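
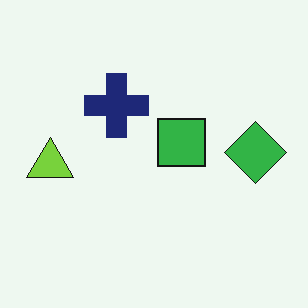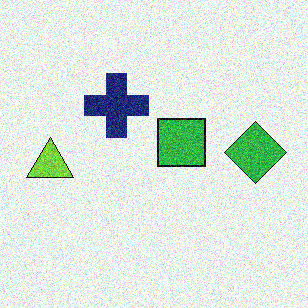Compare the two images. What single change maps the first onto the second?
The transformation is: degraded with moderate additive noise.

Random speckle covers the whole image, including the flat background.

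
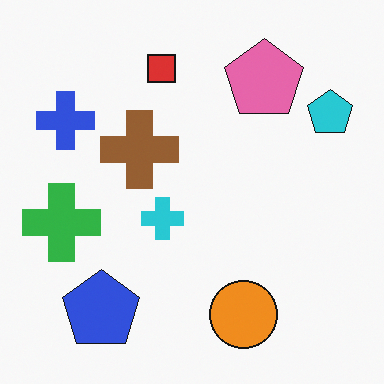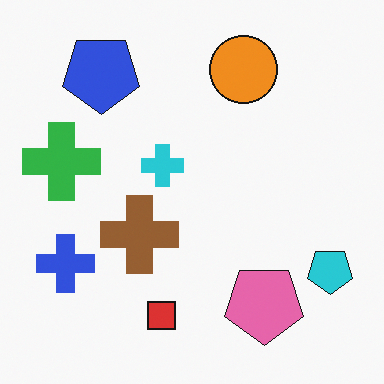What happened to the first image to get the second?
Flipped vertically (top ↔ bottom).

The red square is in the top of the first image and the bottom of the second — shapes on opposite sides of the horizontal midline have swapped in a mirror flip.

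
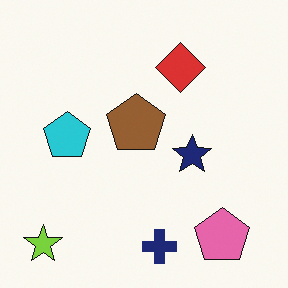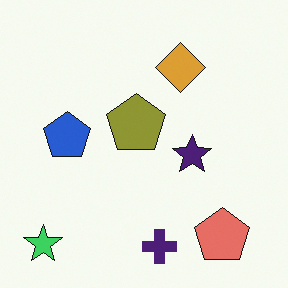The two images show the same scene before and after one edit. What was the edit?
The transformation is: hue-shifted by a small amount.

Every shape's color has rotated by the same amount around the hue wheel — a uniform hue shift.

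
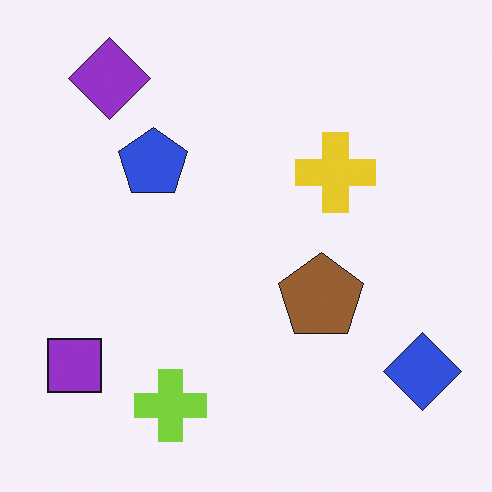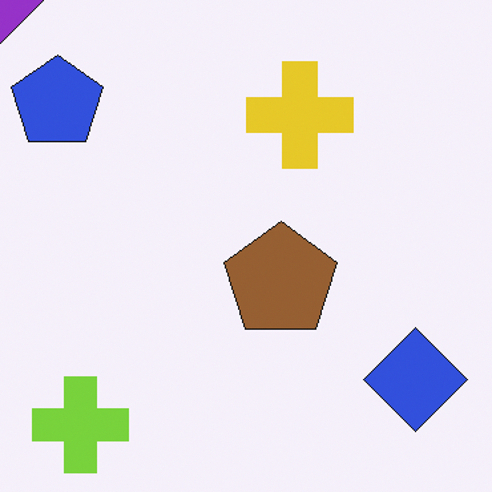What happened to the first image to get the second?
The second image is the first cropped slightly and scaled back up.

The visible shapes are larger and the field of view is narrower; shapes near the original edges may be partly or wholly outside the frame — a crop-and-rescale.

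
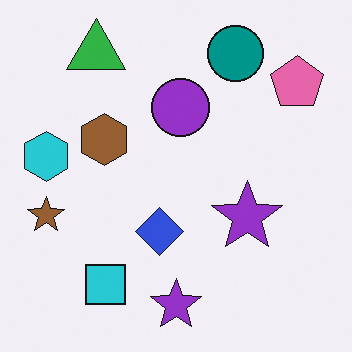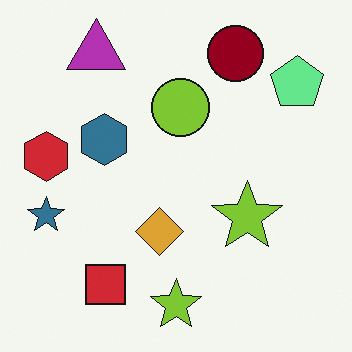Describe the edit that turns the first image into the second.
This is the original image hue-shifted by a large amount.

Every shape's color has rotated by the same amount around the hue wheel — a uniform hue shift.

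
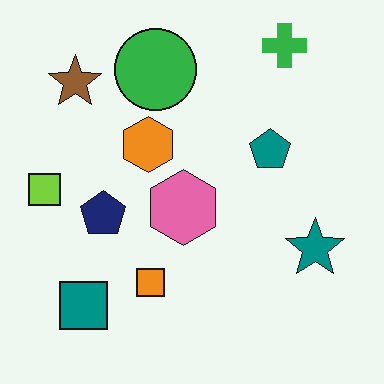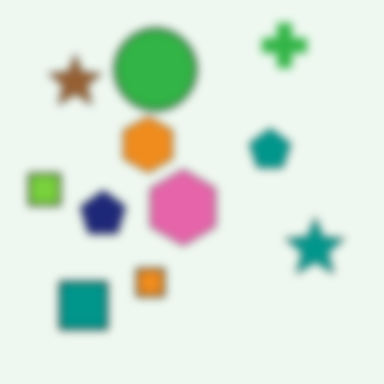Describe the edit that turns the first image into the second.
The image was moderately blurred.

Shape edges and outlines are uniformly softened across the whole image.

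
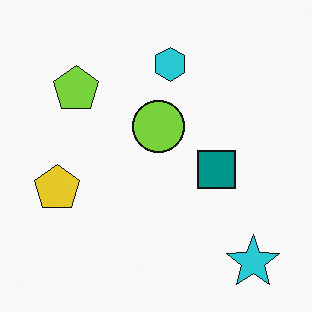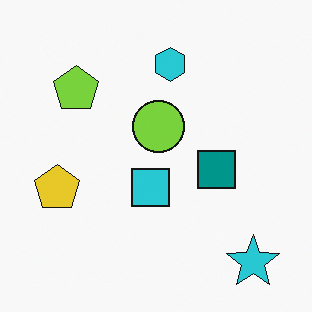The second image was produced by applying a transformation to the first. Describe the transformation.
It was overlaid with an additional cyan square.

A cyan square appears in the second image that is absent from the first.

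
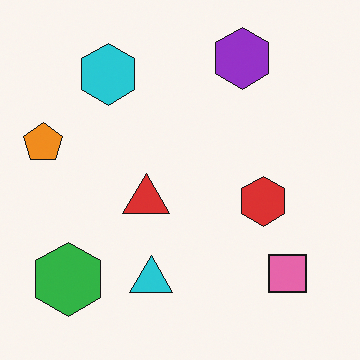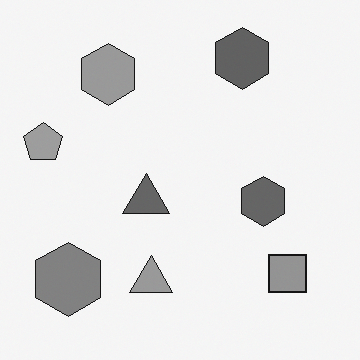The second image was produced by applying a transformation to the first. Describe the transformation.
The second image is the first converted to grayscale.

All color is removed — every shape is now a shade of grey.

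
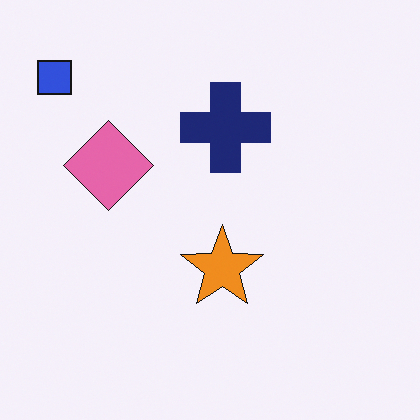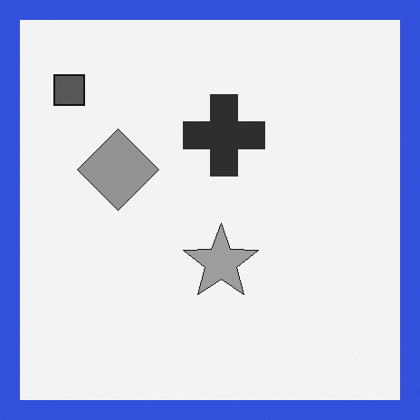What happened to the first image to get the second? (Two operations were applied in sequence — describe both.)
The image was converted to grayscale, then framed with a blue border.

All color is removed — every shape is now a shade of grey. A solid blue frame runs around the edge of the second image, with the content slightly shrunk inside it.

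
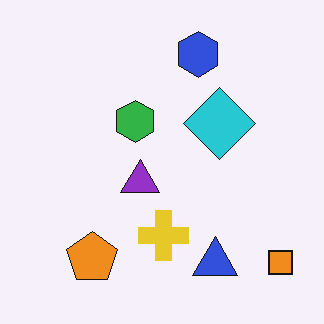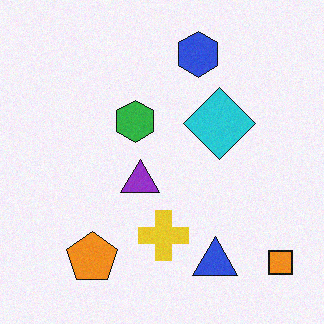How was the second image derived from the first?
Degraded with light additive noise.

Random speckle covers the whole image, including the flat background.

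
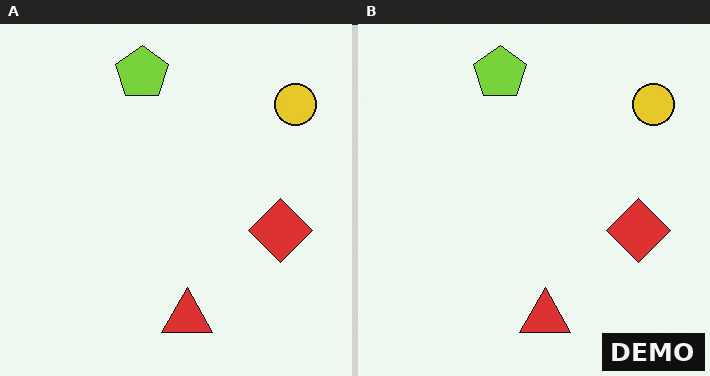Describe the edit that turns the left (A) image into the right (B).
The image was watermarked with the text "DEMO" in the lower-right corner.

A dark label reading "DEMO" appears in the lower-right corner.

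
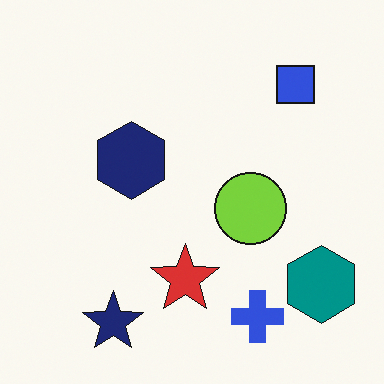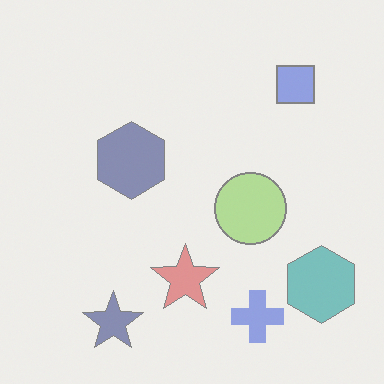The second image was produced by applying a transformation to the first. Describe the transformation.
The image was washed out (contrast reduced).

Tones are pushed toward mid-grey across the whole image — a global contrast change.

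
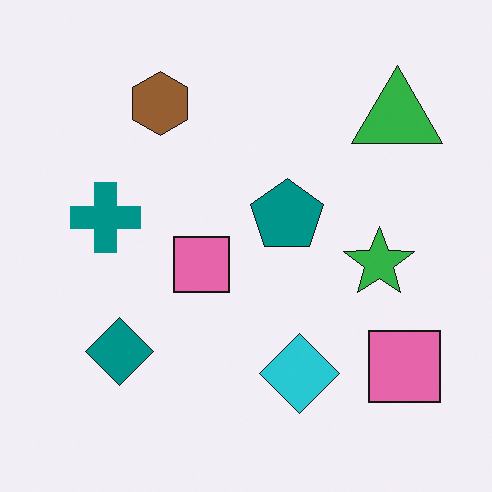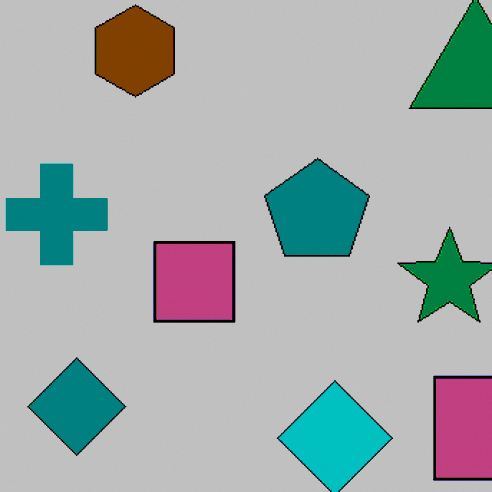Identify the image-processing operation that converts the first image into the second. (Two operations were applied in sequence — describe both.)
Cropped to a modestly smaller region and rescaled, then aggressively posterized.

The visible shapes are larger and the field of view is narrower; shapes near the original edges may be partly or wholly outside the frame — a crop-and-rescale. Each flat color has snapped to a coarser quantized level — most visibly, the near-white background has dropped to a flat grey.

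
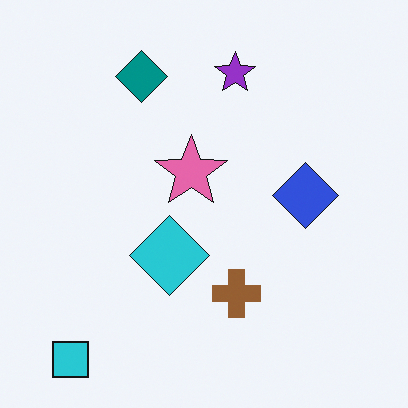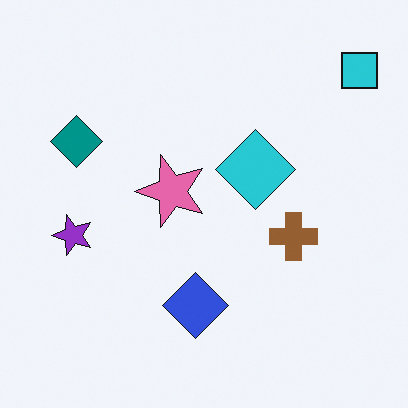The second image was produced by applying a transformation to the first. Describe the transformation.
It was transposed (reflected across the top-left ↔ bottom-right diagonal).

Shapes have swapped their row and column positions — what was in the top-right is now in the bottom-left — a diagonal reflection.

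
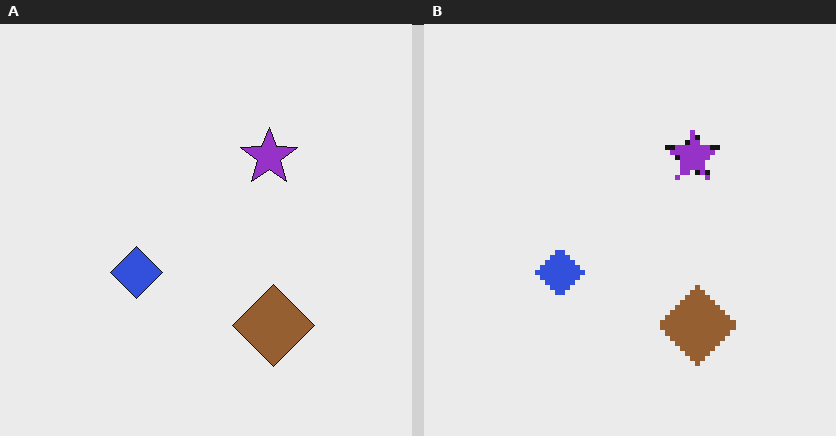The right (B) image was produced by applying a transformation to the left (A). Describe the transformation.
The transformation is: lightly pixelated (a mild mosaic effect).

Shapes are reduced to large square blocks; fine edges and outlines are lost — a downscale-then-upscale (mosaic) effect.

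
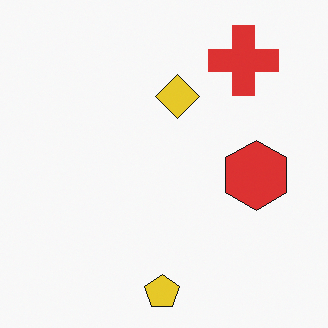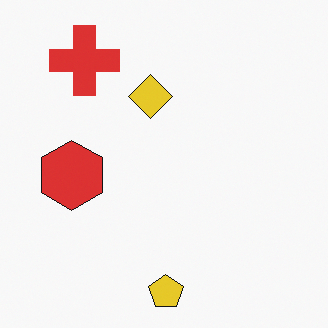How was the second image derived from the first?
The second image is the first flipped horizontally (left ↔ right).

The red hexagon is in the right of the first image and the left of the second — shapes on opposite sides of the vertical midline have swapped in a mirror flip.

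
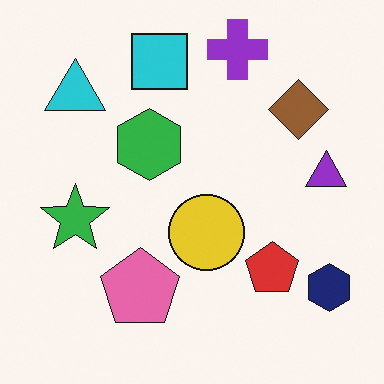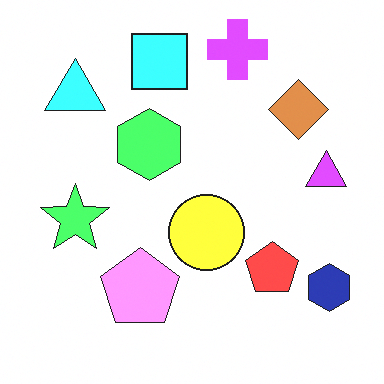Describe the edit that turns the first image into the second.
This is the original image noticeably brightened.

Every pixel — background and shapes alike — is uniformly brightened.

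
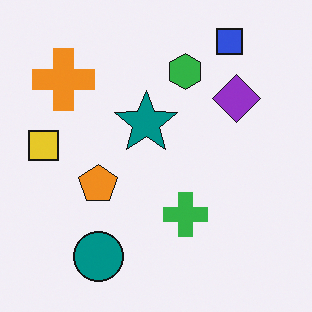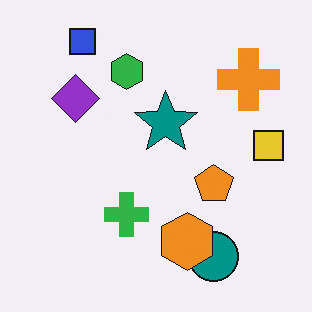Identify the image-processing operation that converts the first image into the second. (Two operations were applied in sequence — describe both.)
Flipped horizontally (left ↔ right), then overlaid with an additional orange hexagon.

The yellow square is in the left of the first image and the right of the second — shapes on opposite sides of the vertical midline have swapped in a mirror flip. An orange hexagon appears in the second image that is absent from the first.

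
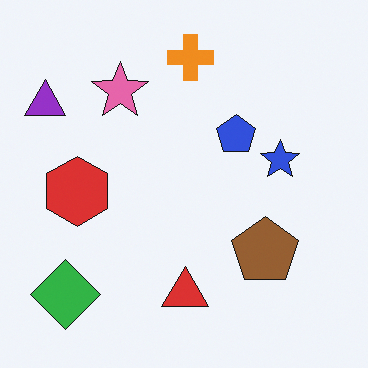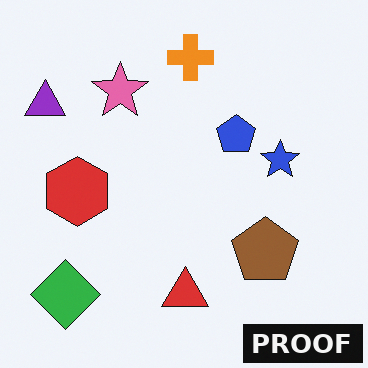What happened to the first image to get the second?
The transformation is: watermarked with the text "PROOF" in the lower-right corner.

A dark label reading "PROOF" appears in the lower-right corner.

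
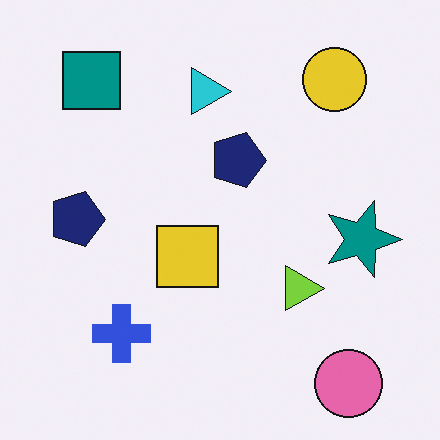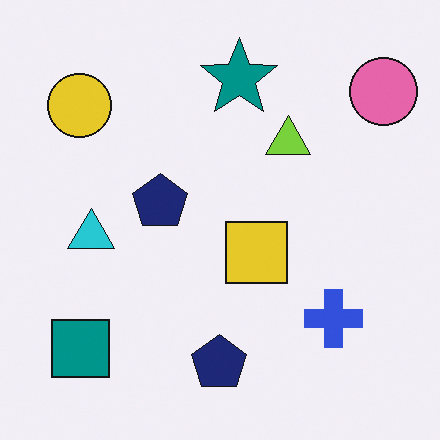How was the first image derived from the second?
The transformation is: rotated 90° clockwise.

The pink circle sits in the top-right of the second image and the bottom-right of the first — consistent with a whole-image 90° clockwise rotation.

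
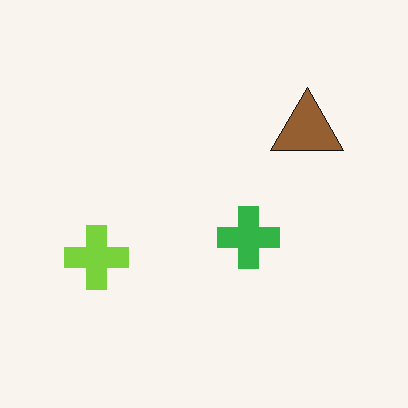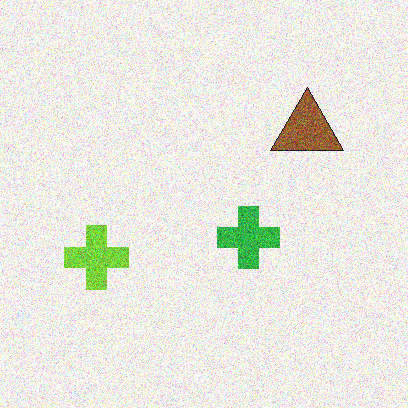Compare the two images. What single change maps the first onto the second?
The transformation is: degraded with moderate additive noise.

Random speckle covers the whole image, including the flat background.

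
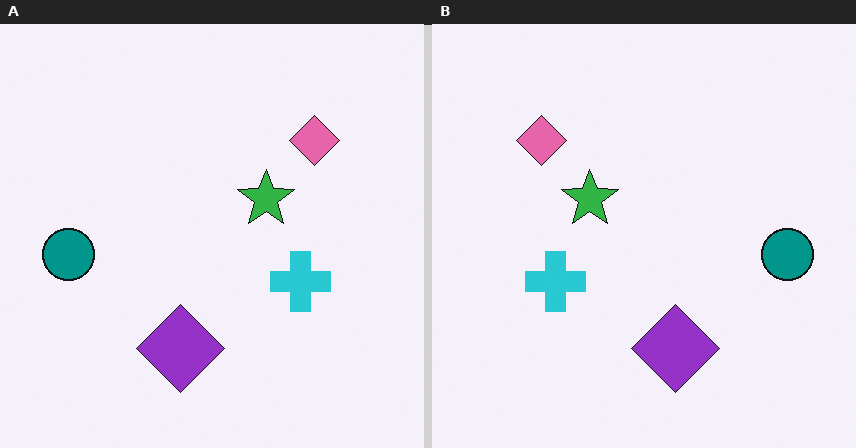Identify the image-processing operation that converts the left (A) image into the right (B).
The right (B) image is the left (A) flipped horizontally (left ↔ right).

The teal circle is in the left of the left (A) image and the right of the right (B) — shapes on opposite sides of the vertical midline have swapped in a mirror flip.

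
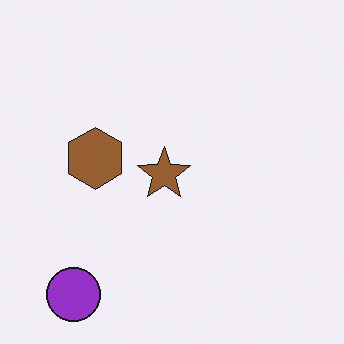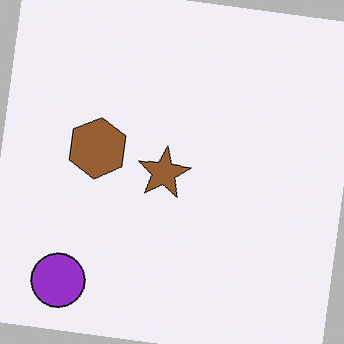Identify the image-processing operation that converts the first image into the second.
Rotated clockwise by a small amount.

Every shape is tilted by the same angle and the image corners show triangular fill wedges — a whole-image rotation by a non-right angle.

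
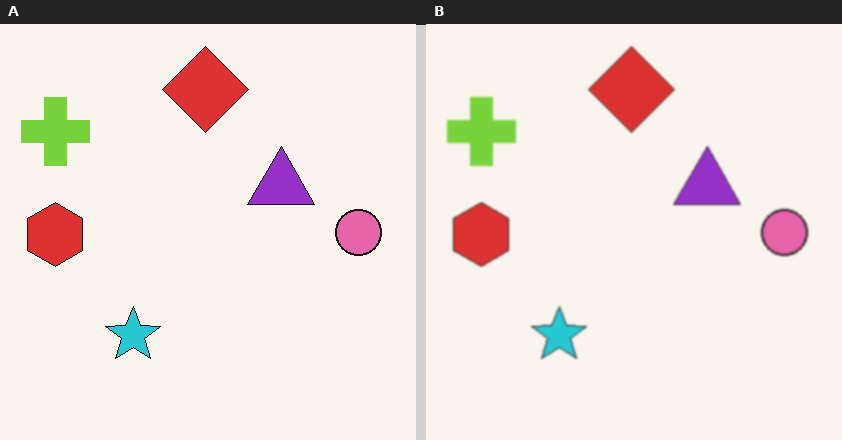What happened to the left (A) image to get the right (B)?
It was lightly blurred.

Shape edges and outlines are uniformly softened across the whole image.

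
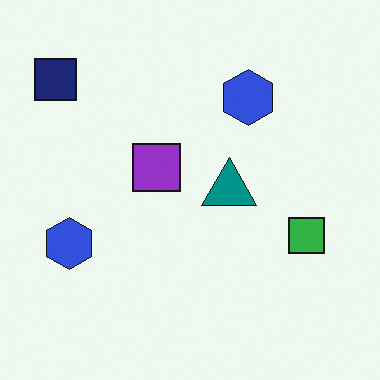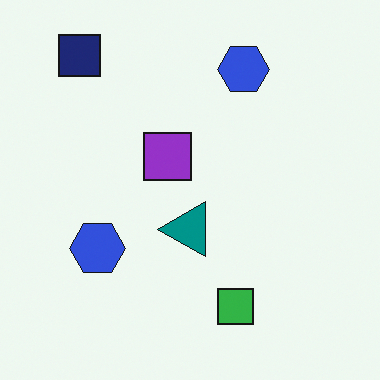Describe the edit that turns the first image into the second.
The second image is the first transposed (reflected across the top-left ↔ bottom-right diagonal).

Shapes have swapped their row and column positions — what was in the top-right is now in the bottom-left — a diagonal reflection.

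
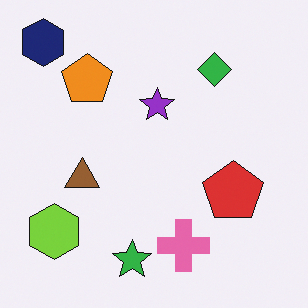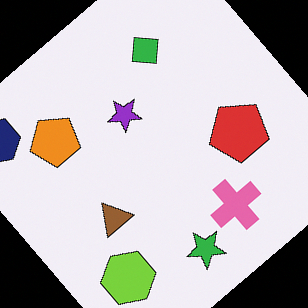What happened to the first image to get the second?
The second image is the first rotated counter-clockwise by a large amount — several tens of degrees.

Every shape is tilted by the same angle and the image corners show triangular fill wedges — a whole-image rotation by a non-right angle.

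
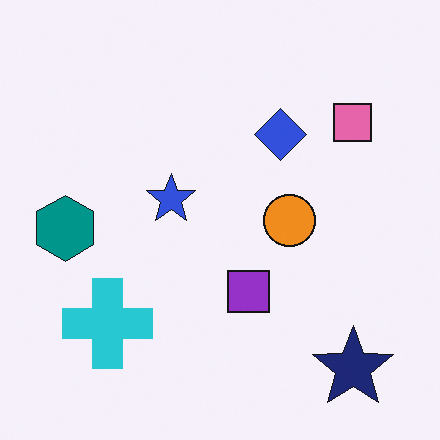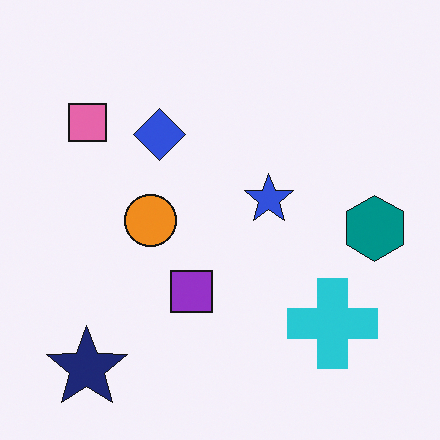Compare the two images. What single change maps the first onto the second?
Flipped horizontally (left ↔ right).

The teal hexagon is in the left of the first image and the right of the second — shapes on opposite sides of the vertical midline have swapped in a mirror flip.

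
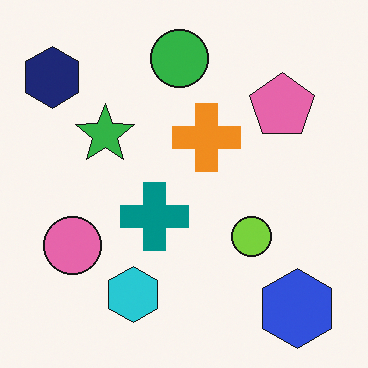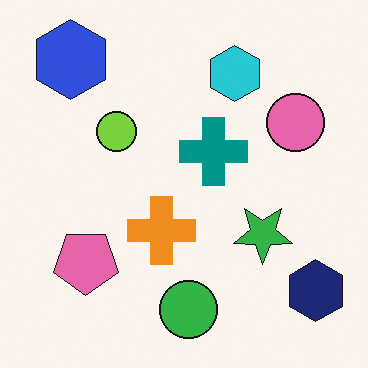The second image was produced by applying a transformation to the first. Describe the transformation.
The image was rotated 180°.

The navy hexagon sits in the top-left of the first image and the bottom-right of the second — consistent with a whole-image 180° rotation.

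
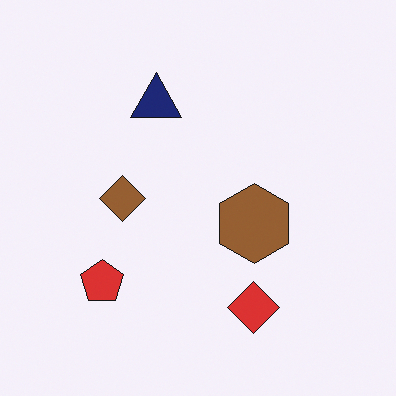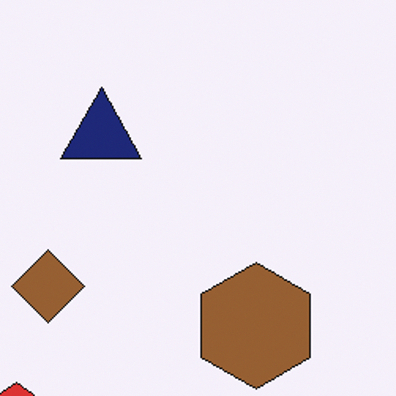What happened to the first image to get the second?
The image was cropped slightly and scaled back up.

The visible shapes are larger and the field of view is narrower; shapes near the original edges may be partly or wholly outside the frame — a crop-and-rescale.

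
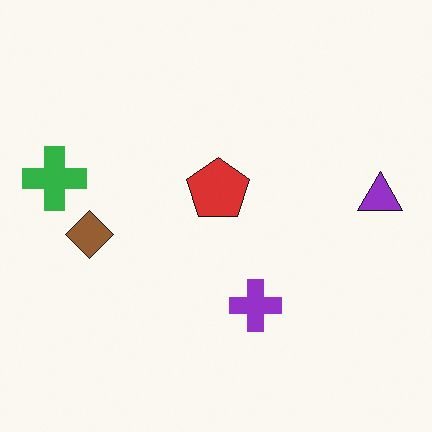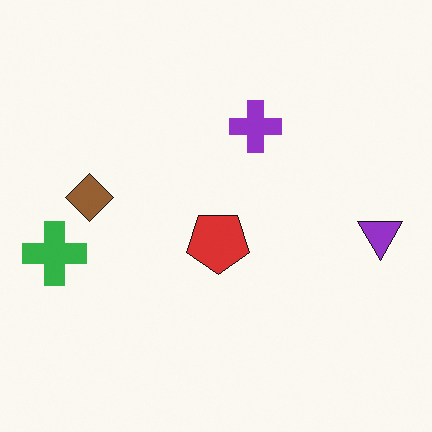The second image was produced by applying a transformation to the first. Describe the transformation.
The transformation is: flipped vertically (top ↔ bottom).

The purple cross is in the bottom of the first image and the top of the second — shapes on opposite sides of the horizontal midline have swapped in a mirror flip.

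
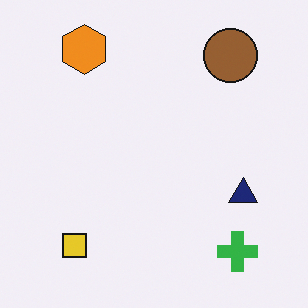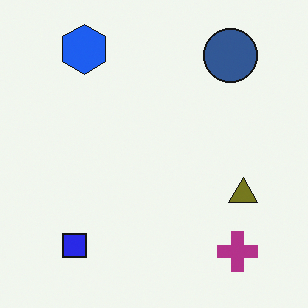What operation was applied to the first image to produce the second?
It was hue-shifted through roughly half the color wheel.

Every shape's color has rotated by the same amount around the hue wheel — a uniform hue shift.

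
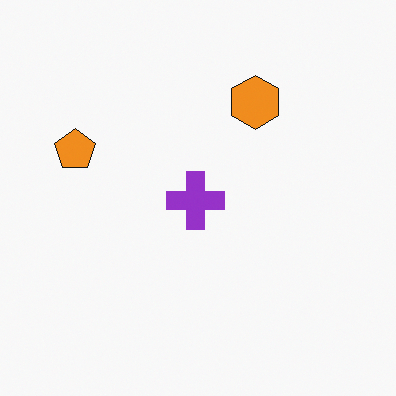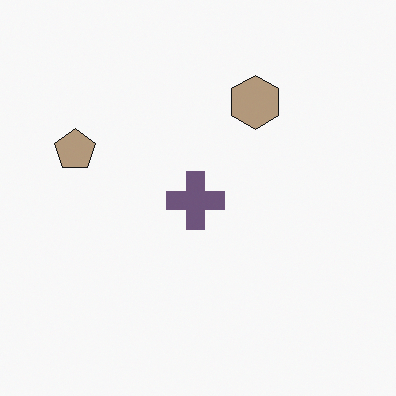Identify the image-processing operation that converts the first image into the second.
The image was made much more muted (saturation change).

All colors are more muted and greyish — a global saturation change.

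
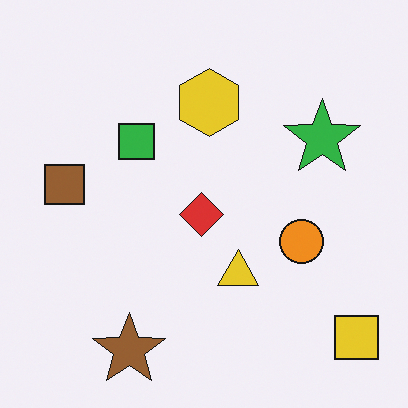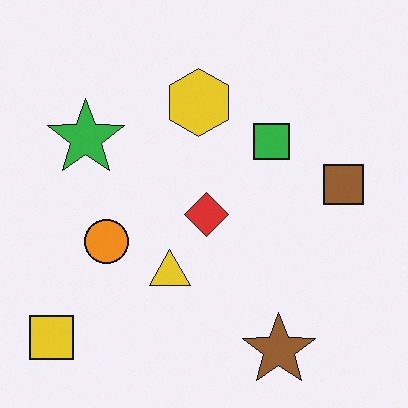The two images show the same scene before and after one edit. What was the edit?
It was flipped horizontally (left ↔ right).

The yellow square is in the bottom-right of the first image and the bottom-left of the second — shapes on opposite sides of the vertical midline have swapped in a mirror flip.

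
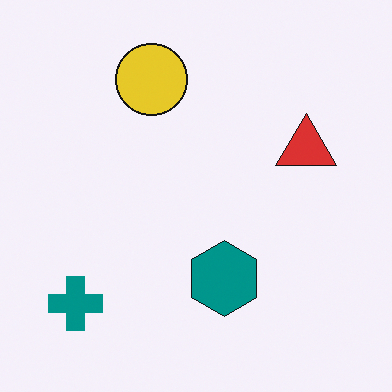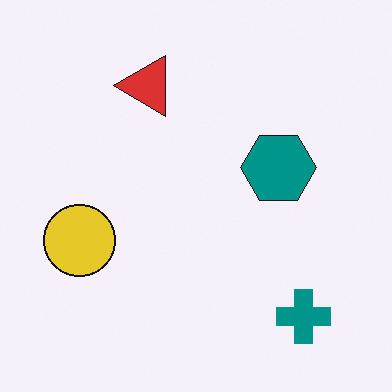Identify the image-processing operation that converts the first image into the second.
The transformation is: rotated 90° counter-clockwise.

The teal cross sits in the bottom-left of the first image and the bottom-right of the second — consistent with a whole-image 90° counter-clockwise rotation.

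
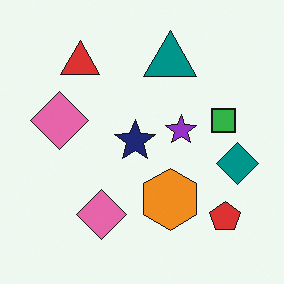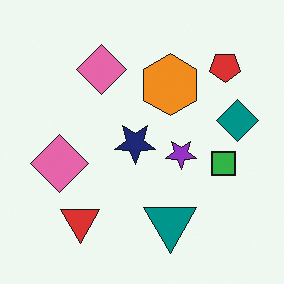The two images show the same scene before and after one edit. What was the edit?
The transformation is: flipped vertically (top ↔ bottom).

The teal triangle is in the top of the first image and the bottom of the second — shapes on opposite sides of the horizontal midline have swapped in a mirror flip.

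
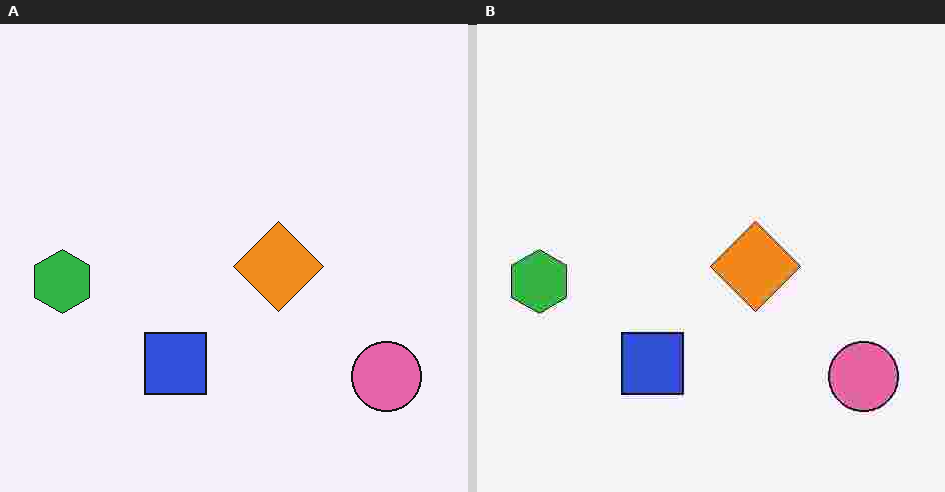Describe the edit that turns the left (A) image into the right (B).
The right (B) image is the left (A) heavily JPEG-compressed with obvious blocking artifacts.

Blocky 8×8 compression artifacts appear around shape edges and the flat background shows ringing — characteristic JPEG degradation.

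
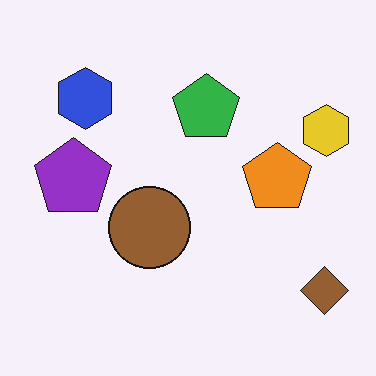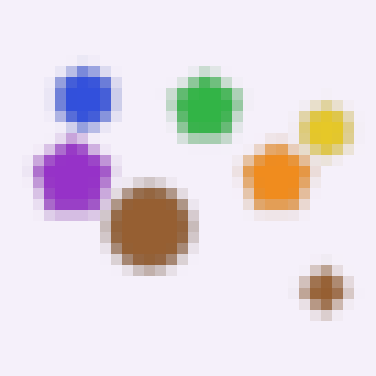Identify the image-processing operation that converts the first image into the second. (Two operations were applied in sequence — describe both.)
This is the original image strongly gaussian-blurred, then coarsely pixelated.

Shape edges and outlines are uniformly softened across the whole image. Shapes are reduced to large square blocks; fine edges and outlines are lost — a downscale-then-upscale (mosaic) effect.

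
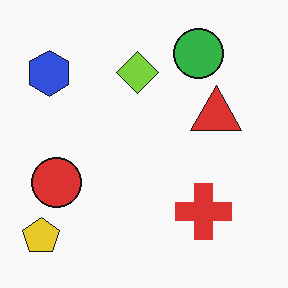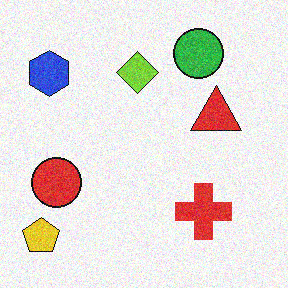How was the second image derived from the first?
This is the original image degraded with visible gaussian noise.

Random speckle covers the whole image, including the flat background.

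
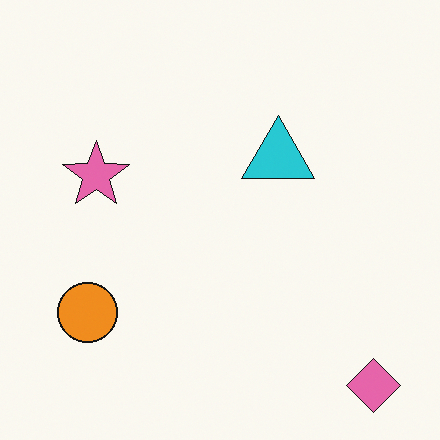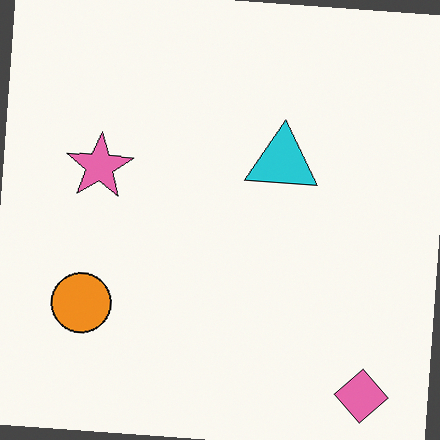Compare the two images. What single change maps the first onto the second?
It was rotated clockwise by a few degrees.

Every shape is tilted by the same angle and the image corners show triangular fill wedges — a whole-image rotation by a non-right angle.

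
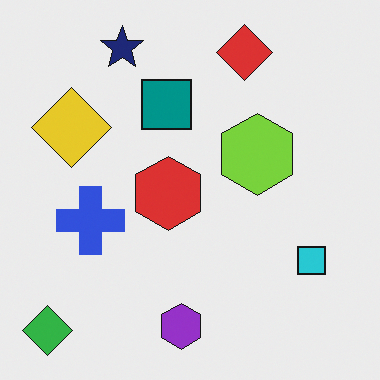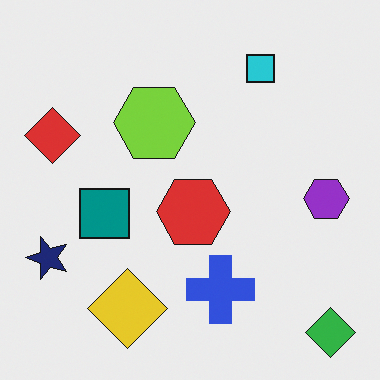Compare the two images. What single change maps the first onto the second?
Rotated 90° counter-clockwise.

The green diamond sits in the bottom-left of the first image and the bottom-right of the second — consistent with a whole-image 90° counter-clockwise rotation.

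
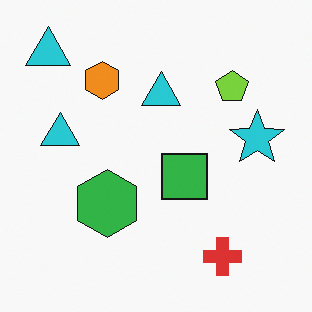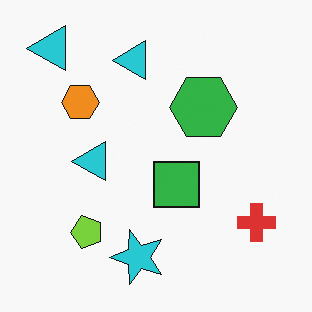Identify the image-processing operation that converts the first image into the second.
The second image is the first transposed (reflected across the top-left ↔ bottom-right diagonal).

Shapes have swapped their row and column positions — what was in the top-right is now in the bottom-left — a diagonal reflection.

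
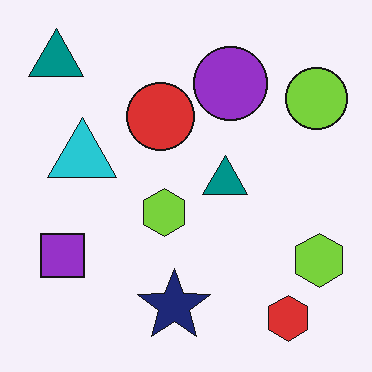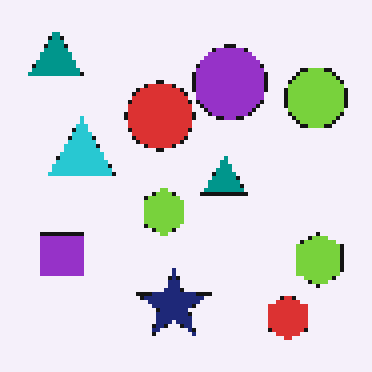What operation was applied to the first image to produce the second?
It was mildly pixelated.

Shapes are reduced to large square blocks; fine edges and outlines are lost — a downscale-then-upscale (mosaic) effect.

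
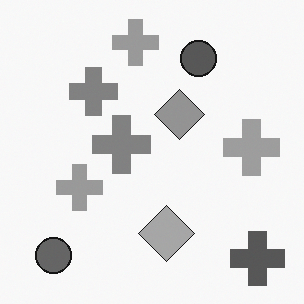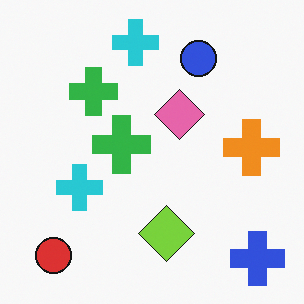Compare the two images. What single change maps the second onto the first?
Converted to grayscale.

All color is removed — every shape is now a shade of grey.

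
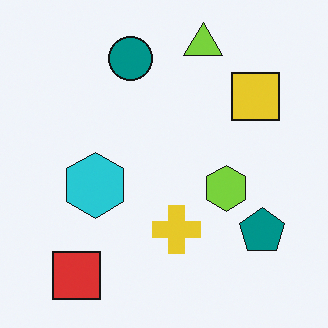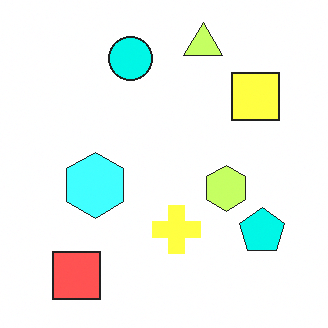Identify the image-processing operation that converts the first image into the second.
The transformation is: brightened a lot.

Every pixel — background and shapes alike — is uniformly brightened.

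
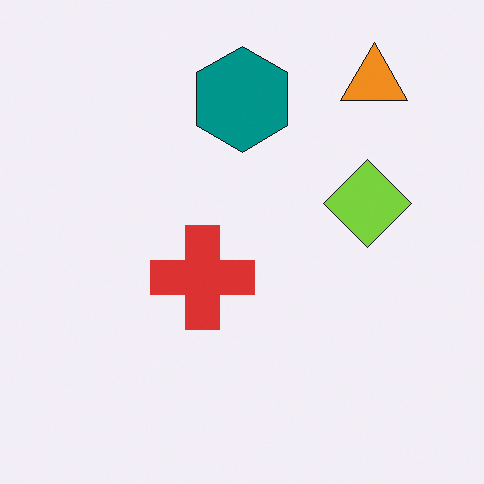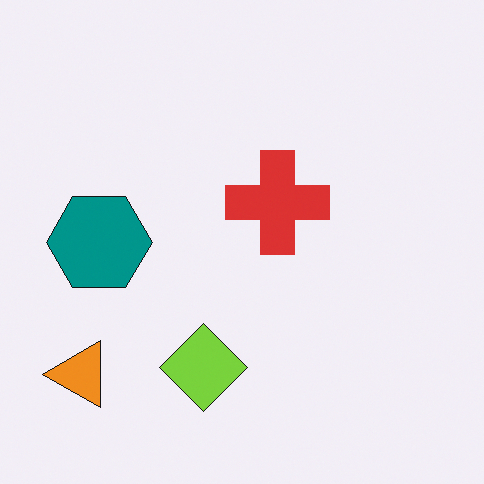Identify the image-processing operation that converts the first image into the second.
Transposed (reflected across the top-left ↔ bottom-right diagonal).

Shapes have swapped their row and column positions — what was in the top-right is now in the bottom-left — a diagonal reflection.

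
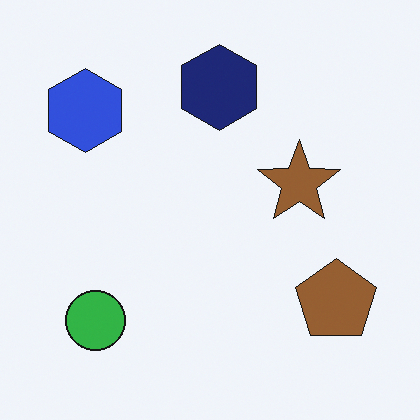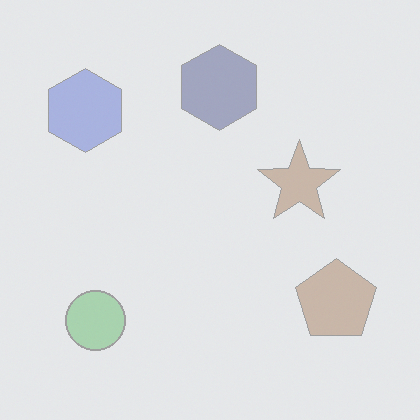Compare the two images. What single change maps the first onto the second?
This is the original image given much lower contrast.

Tones are pushed toward mid-grey across the whole image — a global contrast change.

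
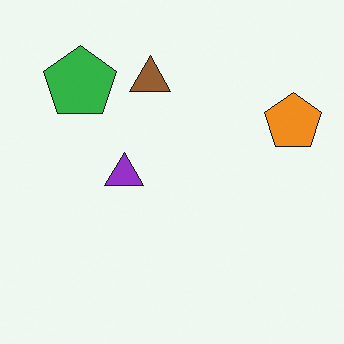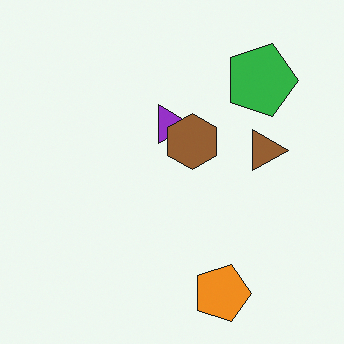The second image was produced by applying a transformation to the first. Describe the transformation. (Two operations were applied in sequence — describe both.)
The transformation is: rotated 90° clockwise, then overlaid with an additional brown hexagon.

The orange pentagon sits in the right of the first image and the bottom of the second — consistent with a whole-image 90° clockwise rotation. A brown hexagon appears in the second image that is absent from the first.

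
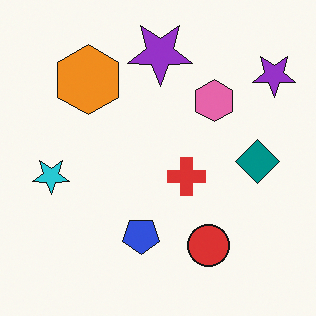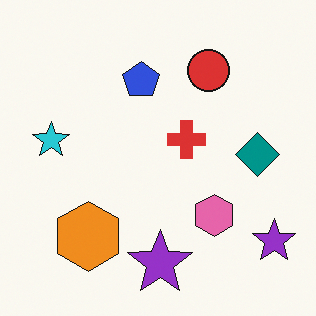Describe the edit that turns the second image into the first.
Flipped vertically (top ↔ bottom).

The red circle is in the top of the second image and the bottom of the first — shapes on opposite sides of the horizontal midline have swapped in a mirror flip.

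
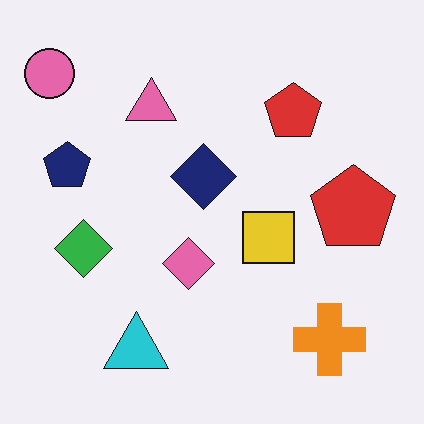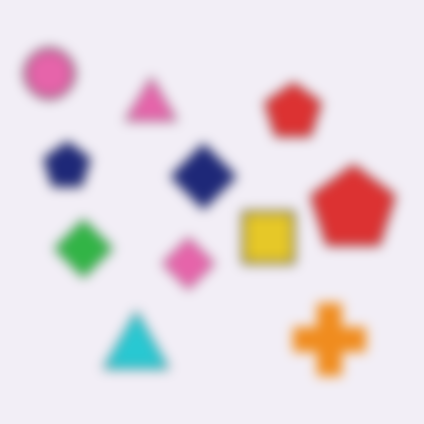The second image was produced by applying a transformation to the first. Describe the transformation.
The transformation is: heavily blurred.

Shape edges and outlines are uniformly softened across the whole image.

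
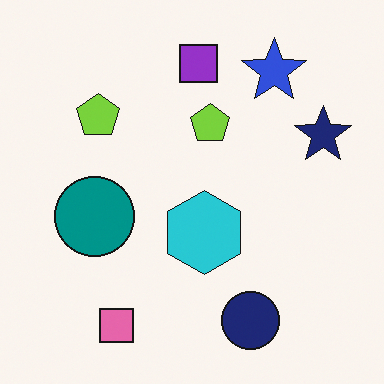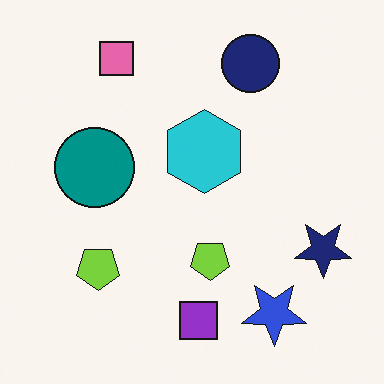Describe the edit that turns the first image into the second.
The second image is the first flipped vertically (top ↔ bottom).

The pink square is in the bottom-left of the first image and the top-left of the second — shapes on opposite sides of the horizontal midline have swapped in a mirror flip.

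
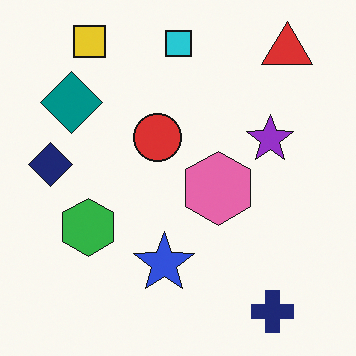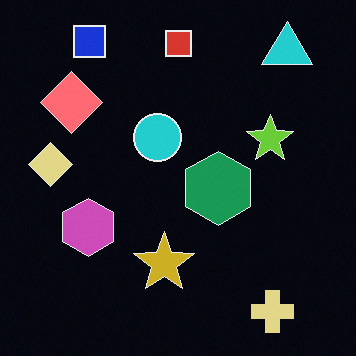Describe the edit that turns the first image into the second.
It was color-inverted (negative).

The light background has become dark and every shape's color is its complement — a photographic negative.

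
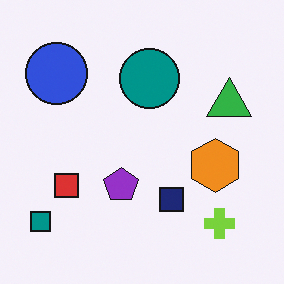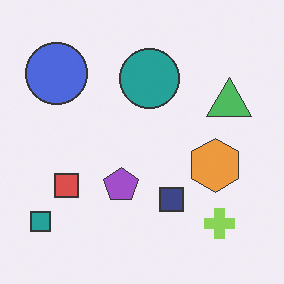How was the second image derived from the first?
The transformation is: given slightly reduced contrast.

Tones are pushed toward mid-grey across the whole image — a global contrast change.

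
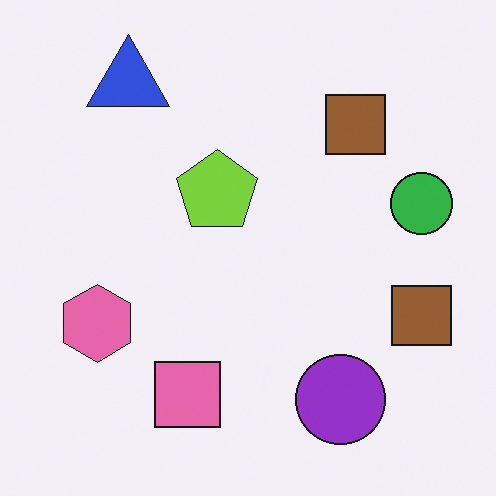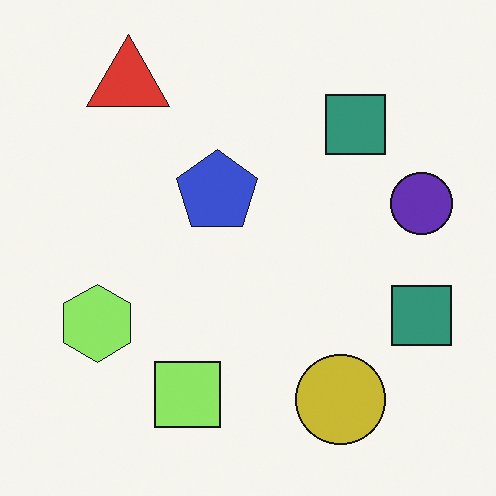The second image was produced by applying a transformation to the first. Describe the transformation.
The image was hue-shifted through roughly a third of the color wheel.

Every shape's color has rotated by the same amount around the hue wheel — a uniform hue shift.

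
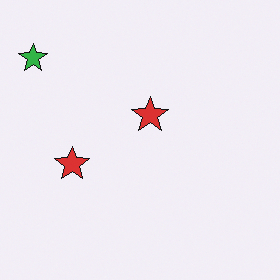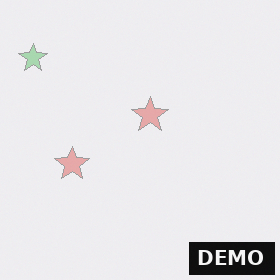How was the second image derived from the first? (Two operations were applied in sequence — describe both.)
The image was washed out (contrast reduced), then watermarked with the text "DEMO" in the lower-right corner.

Tones are pushed toward mid-grey across the whole image — a global contrast change. A dark label reading "DEMO" appears in the lower-right corner.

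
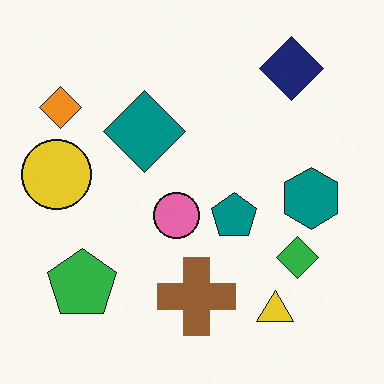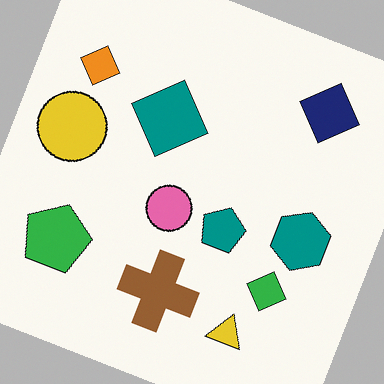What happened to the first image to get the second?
The transformation is: rotated clockwise by a clearly visible amount.

Every shape is tilted by the same angle and the image corners show triangular fill wedges — a whole-image rotation by a non-right angle.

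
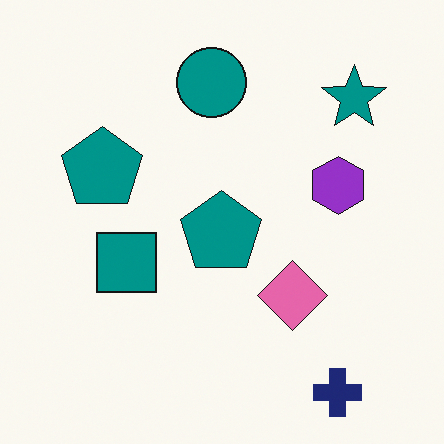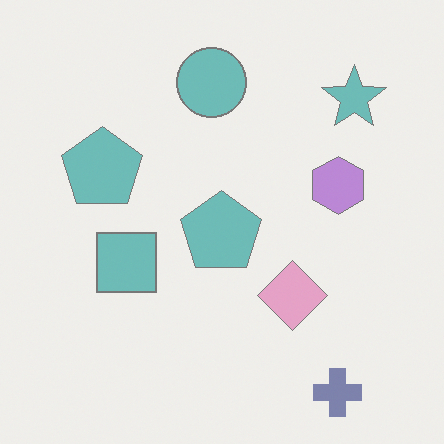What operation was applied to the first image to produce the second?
It was given much lower contrast.

Tones are pushed toward mid-grey across the whole image — a global contrast change.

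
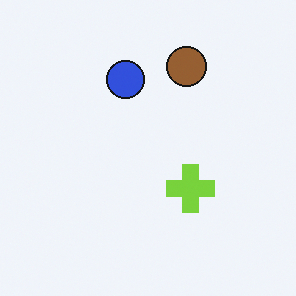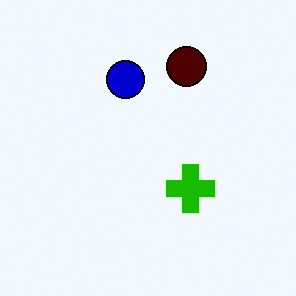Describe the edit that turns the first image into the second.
This is the original image given much higher contrast.

Tones are pushed away from mid-grey across the whole image — a global contrast change.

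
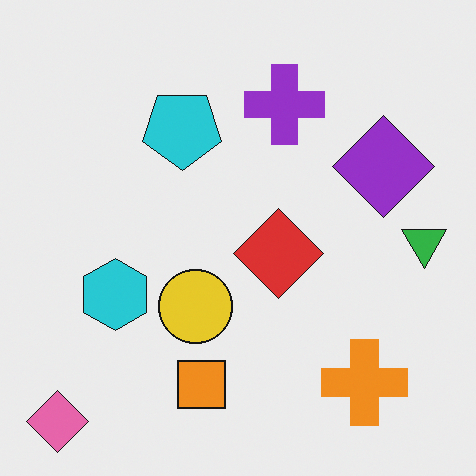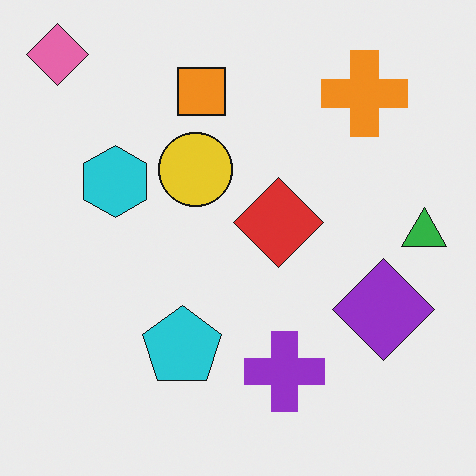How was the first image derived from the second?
Flipped vertically (top ↔ bottom).

The pink diamond is in the top-left of the second image and the bottom-left of the first — shapes on opposite sides of the horizontal midline have swapped in a mirror flip.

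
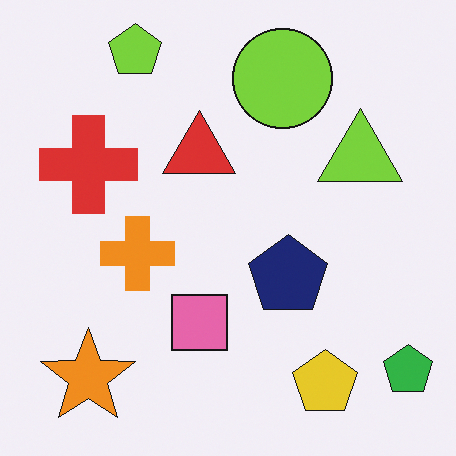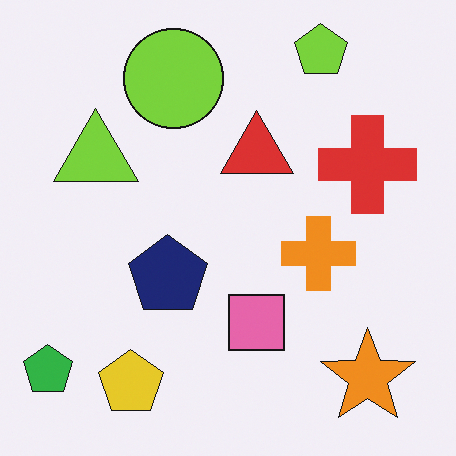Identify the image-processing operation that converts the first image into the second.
The transformation is: flipped horizontally (left ↔ right).

The green pentagon is in the bottom-right of the first image and the bottom-left of the second — shapes on opposite sides of the vertical midline have swapped in a mirror flip.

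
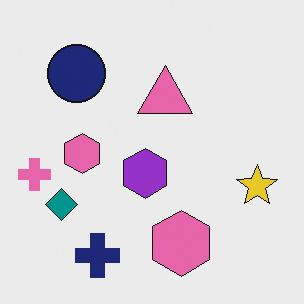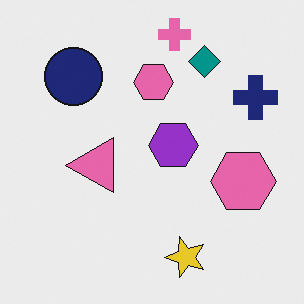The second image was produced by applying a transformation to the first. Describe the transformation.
The image was transposed (reflected across the top-left ↔ bottom-right diagonal).

Shapes have swapped their row and column positions — what was in the top-right is now in the bottom-left — a diagonal reflection.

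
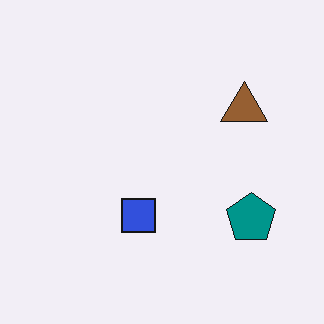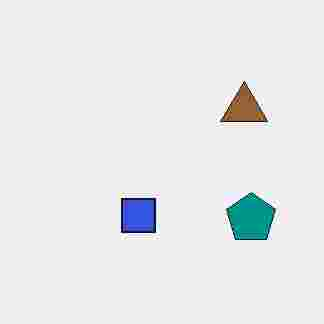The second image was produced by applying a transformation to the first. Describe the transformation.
The transformation is: heavily JPEG-compressed with obvious blocking artifacts.

Blocky 8×8 compression artifacts appear around shape edges and the flat background shows ringing — characteristic JPEG degradation.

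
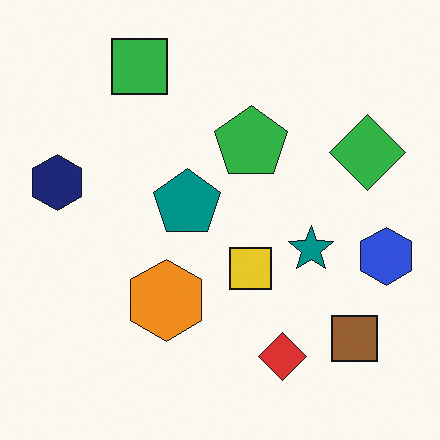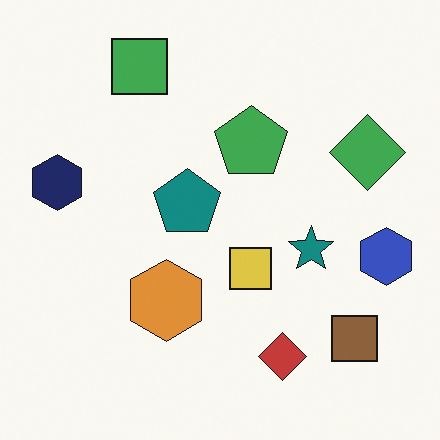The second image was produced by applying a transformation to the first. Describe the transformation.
The image was slightly desaturated.

All colors are more muted and greyish — a global saturation change.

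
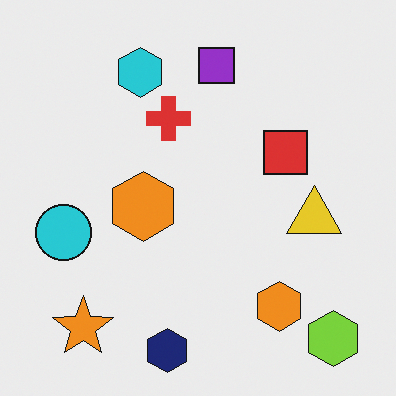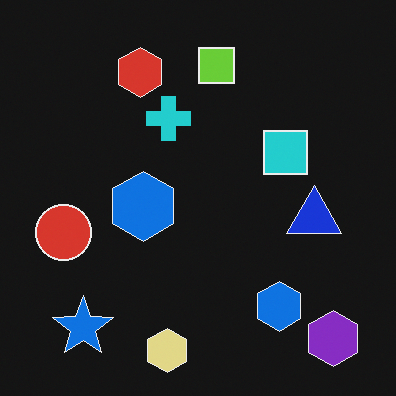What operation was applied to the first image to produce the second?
The second image is the first color-inverted (negative).

The light background has become dark and every shape's color is its complement — a photographic negative.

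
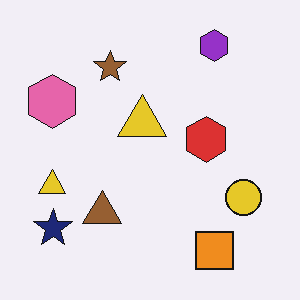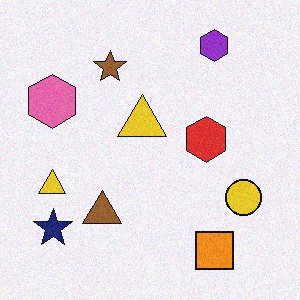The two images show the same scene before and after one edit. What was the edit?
It was degraded with subtle gaussian noise.

Random speckle covers the whole image, including the flat background.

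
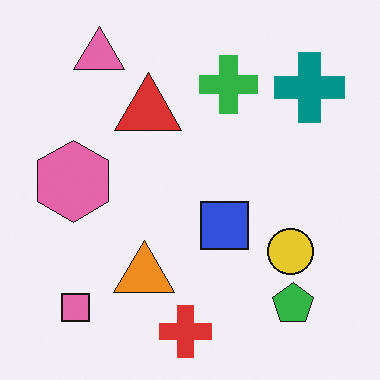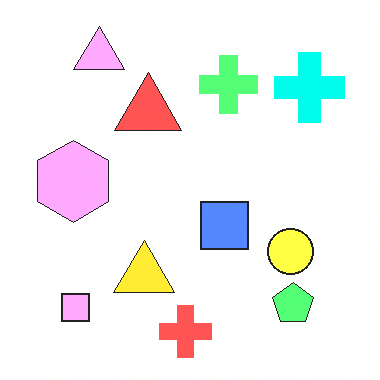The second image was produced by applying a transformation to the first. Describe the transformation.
The second image is the first brightened a lot.

Every pixel — background and shapes alike — is uniformly brightened.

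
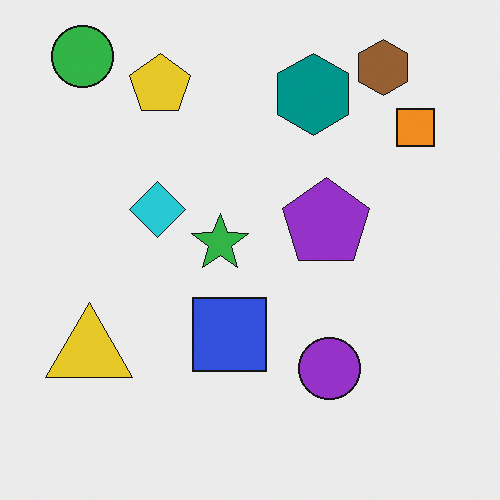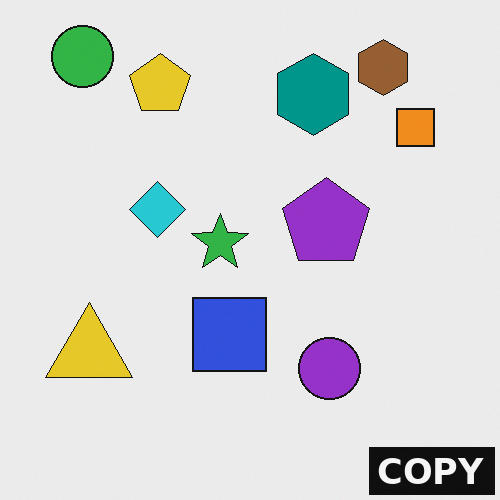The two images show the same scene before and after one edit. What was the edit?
The transformation is: watermarked with the text "COPY" in the lower-right corner.

A dark label reading "COPY" appears in the lower-right corner.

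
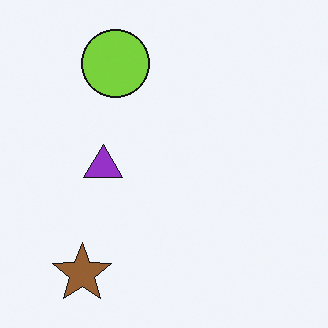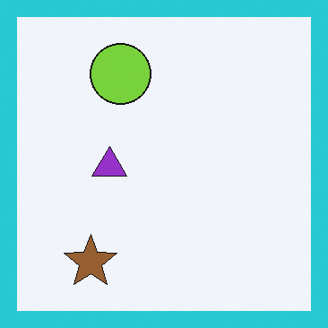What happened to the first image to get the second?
It was framed with a cyan border.

A solid cyan frame runs around the edge of the second image, with the content slightly shrunk inside it.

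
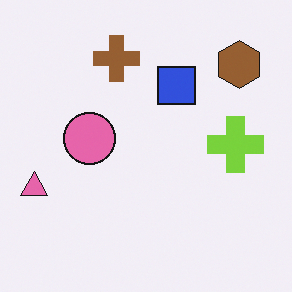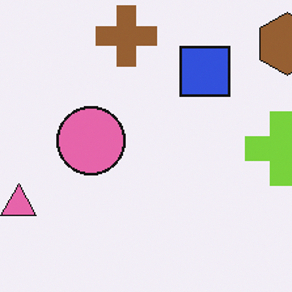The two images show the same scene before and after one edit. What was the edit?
This is the original image cropped slightly and scaled back up.

The visible shapes are larger and the field of view is narrower; shapes near the original edges may be partly or wholly outside the frame — a crop-and-rescale.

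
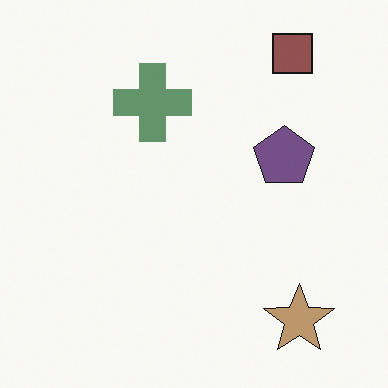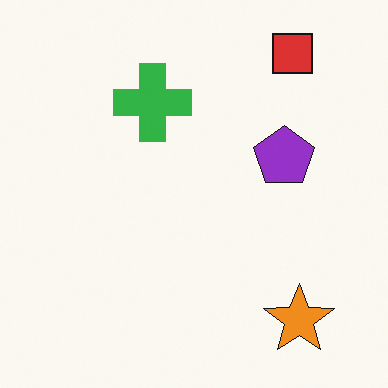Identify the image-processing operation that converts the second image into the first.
This is the original image heavily desaturated.

All colors are more muted and greyish — a global saturation change.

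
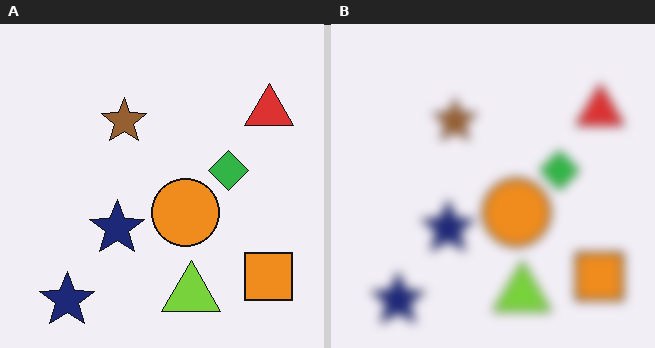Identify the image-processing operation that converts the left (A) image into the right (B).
The right (B) image is the left (A) strongly gaussian-blurred.

Shape edges and outlines are uniformly softened across the whole image.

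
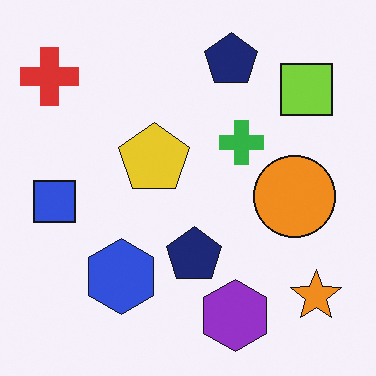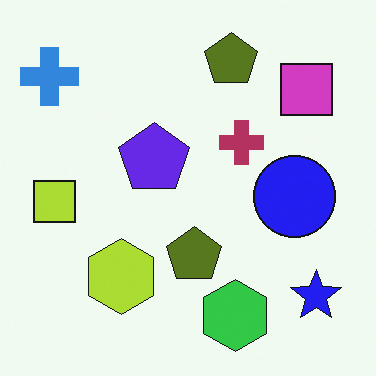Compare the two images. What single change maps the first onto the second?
It was hue-shifted through roughly half the color wheel.

Every shape's color has rotated by the same amount around the hue wheel — a uniform hue shift.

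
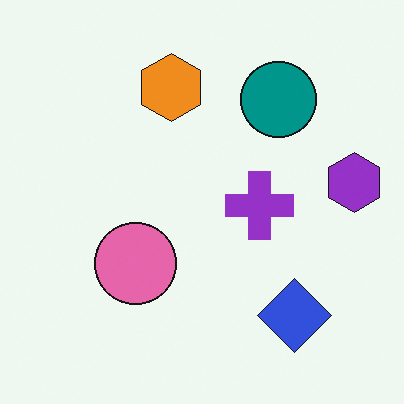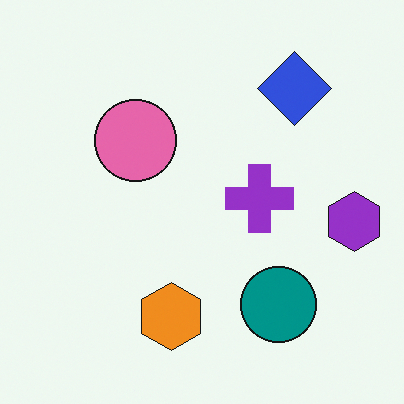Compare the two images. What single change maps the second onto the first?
The transformation is: flipped vertically (top ↔ bottom).

The blue diamond is in the top-right of the second image and the bottom-right of the first — shapes on opposite sides of the horizontal midline have swapped in a mirror flip.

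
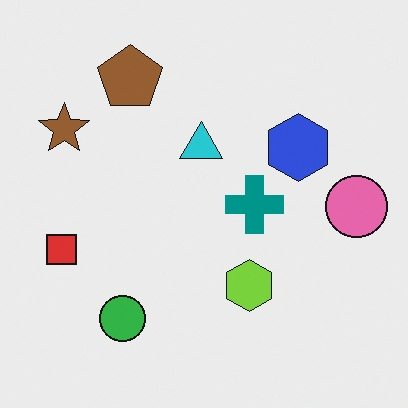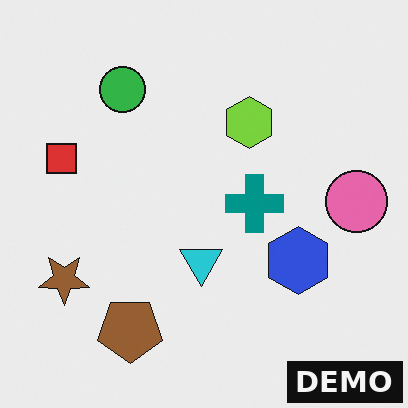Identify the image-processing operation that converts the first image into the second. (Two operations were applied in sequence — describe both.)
This is the original image flipped vertically (top ↔ bottom), then watermarked with the text "DEMO" in the lower-right corner.

The brown pentagon is in the top-left of the first image and the bottom-left of the second — shapes on opposite sides of the horizontal midline have swapped in a mirror flip. A dark label reading "DEMO" appears in the lower-right corner.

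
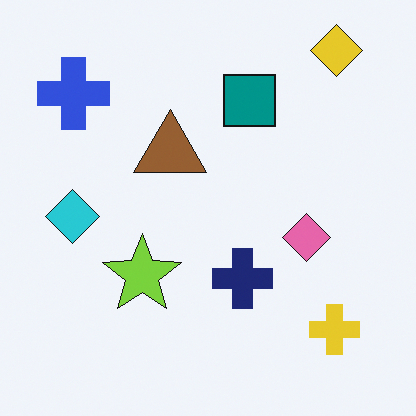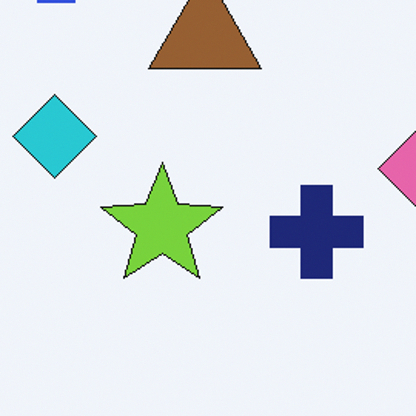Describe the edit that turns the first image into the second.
It was cropped to a modestly smaller region and rescaled.

The visible shapes are larger and the field of view is narrower; shapes near the original edges may be partly or wholly outside the frame — a crop-and-rescale.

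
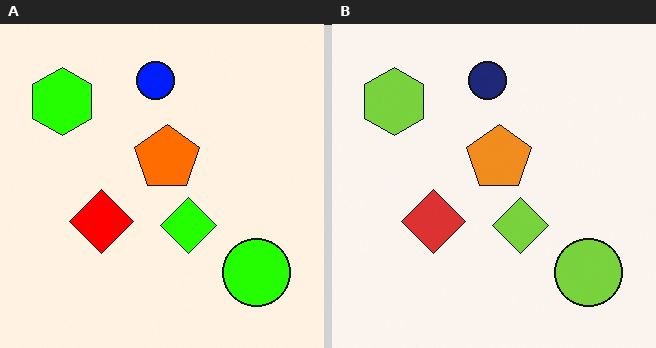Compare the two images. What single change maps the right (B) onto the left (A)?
Heavily oversaturated.

All colors are more vivid — a global saturation change.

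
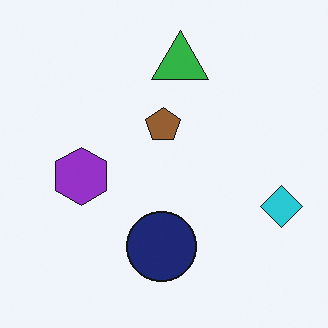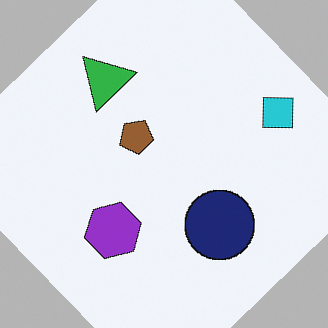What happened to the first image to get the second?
The image was rotated counter-clockwise by a large amount — several tens of degrees.

Every shape is tilted by the same angle and the image corners show triangular fill wedges — a whole-image rotation by a non-right angle.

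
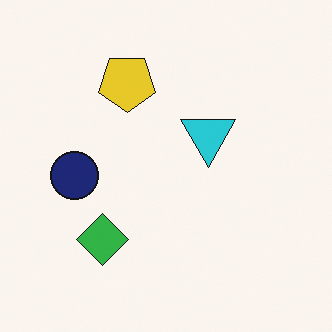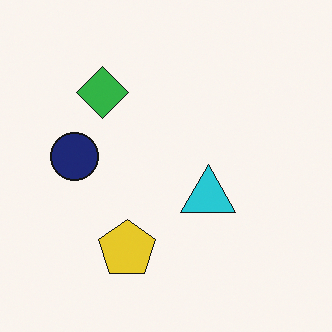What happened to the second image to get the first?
It was flipped vertically (top ↔ bottom).

The yellow pentagon is in the bottom of the second image and the top of the first — shapes on opposite sides of the horizontal midline have swapped in a mirror flip.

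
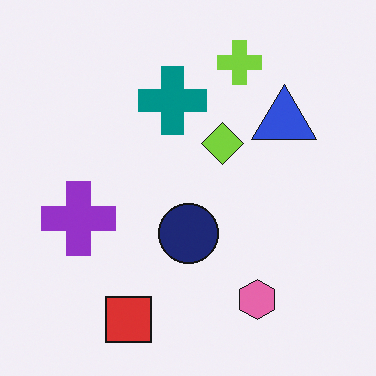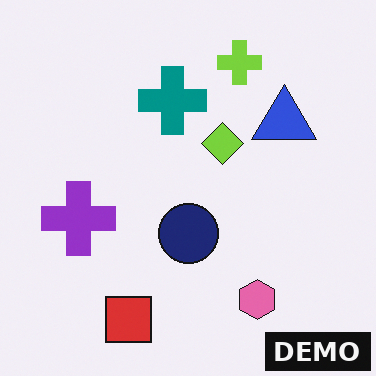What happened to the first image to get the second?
The image was watermarked with the text "DEMO" in the lower-right corner.

A dark label reading "DEMO" appears in the lower-right corner.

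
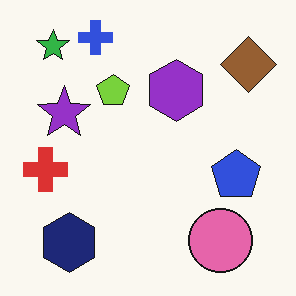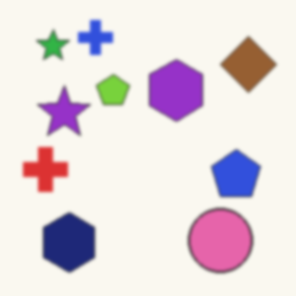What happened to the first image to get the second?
The second image is the first given a subtle gaussian blur.

Shape edges and outlines are uniformly softened across the whole image.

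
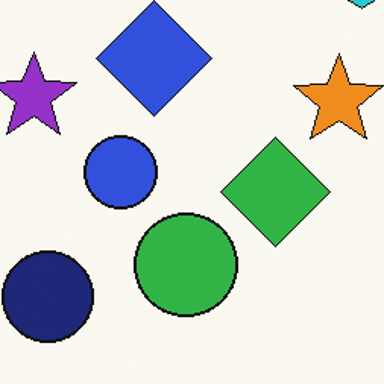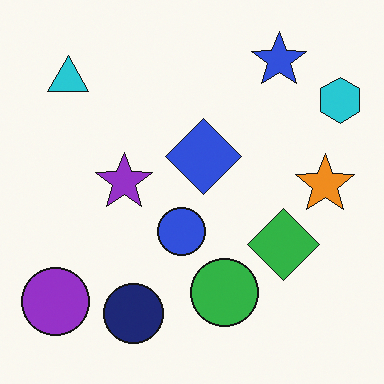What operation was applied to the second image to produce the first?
This is the original image cropped slightly and scaled back up.

The visible shapes are larger and the field of view is narrower; shapes near the original edges may be partly or wholly outside the frame — a crop-and-rescale.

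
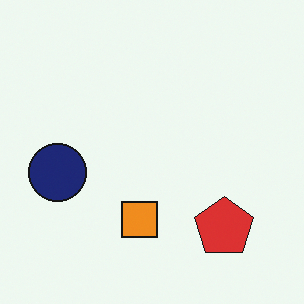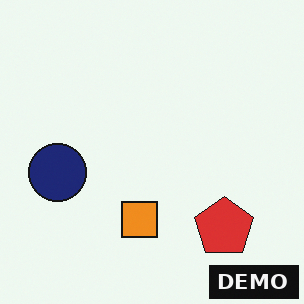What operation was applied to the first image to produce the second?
It was watermarked with the text "DEMO" in the lower-right corner.

A dark label reading "DEMO" appears in the lower-right corner.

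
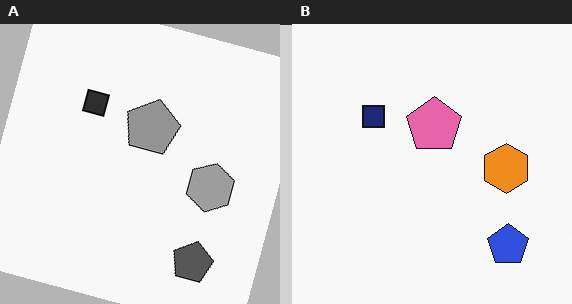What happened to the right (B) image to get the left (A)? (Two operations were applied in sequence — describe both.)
The image was converted to grayscale, then rotated clockwise by a moderate amount.

All color is removed — every shape is now a shade of grey. Every shape is tilted by the same angle and the image corners show triangular fill wedges — a whole-image rotation by a non-right angle.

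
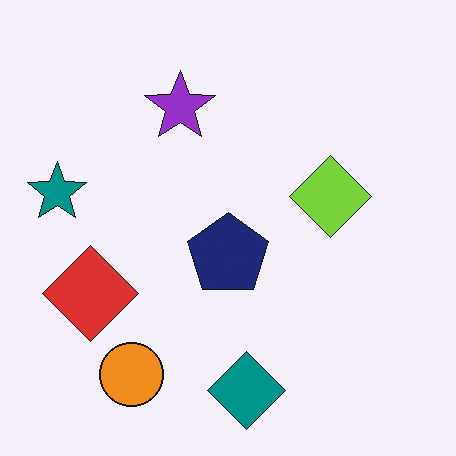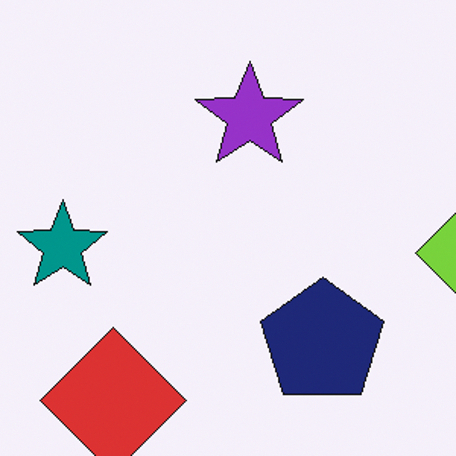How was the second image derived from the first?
The image was cropped slightly and scaled back up.

The visible shapes are larger and the field of view is narrower; shapes near the original edges may be partly or wholly outside the frame — a crop-and-rescale.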